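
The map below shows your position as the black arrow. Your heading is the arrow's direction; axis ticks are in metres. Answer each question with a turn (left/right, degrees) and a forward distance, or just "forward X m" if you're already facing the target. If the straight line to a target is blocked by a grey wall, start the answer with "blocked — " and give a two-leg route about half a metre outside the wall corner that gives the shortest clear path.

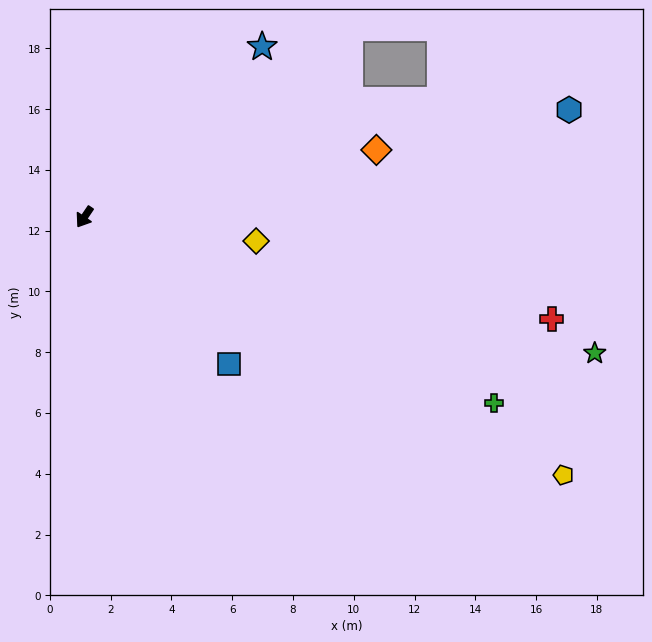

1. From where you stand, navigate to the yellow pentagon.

turn left 96°, forward 17.9 m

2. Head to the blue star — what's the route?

turn left 168°, forward 8.1 m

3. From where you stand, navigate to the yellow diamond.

turn left 116°, forward 5.7 m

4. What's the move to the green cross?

turn left 100°, forward 14.8 m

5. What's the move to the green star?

turn left 109°, forward 17.4 m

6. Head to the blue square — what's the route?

turn left 78°, forward 6.8 m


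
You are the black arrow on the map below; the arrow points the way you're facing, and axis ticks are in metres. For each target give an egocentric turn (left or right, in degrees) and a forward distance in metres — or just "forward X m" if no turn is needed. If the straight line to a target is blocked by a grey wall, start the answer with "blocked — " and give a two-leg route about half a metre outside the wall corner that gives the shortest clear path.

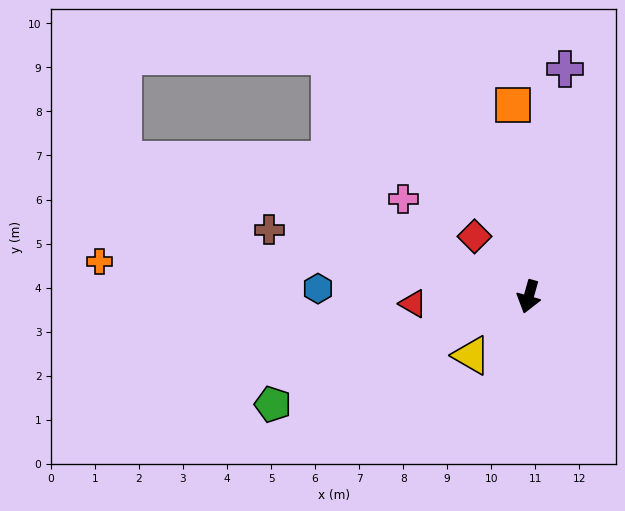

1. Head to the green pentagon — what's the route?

turn right 51°, forward 6.3 m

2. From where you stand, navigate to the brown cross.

turn right 89°, forward 6.1 m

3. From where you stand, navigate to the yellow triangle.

turn right 29°, forward 1.9 m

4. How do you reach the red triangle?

turn right 71°, forward 2.6 m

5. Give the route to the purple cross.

turn right 173°, forward 5.2 m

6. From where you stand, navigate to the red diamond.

turn right 122°, forward 1.8 m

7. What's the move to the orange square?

turn right 159°, forward 4.4 m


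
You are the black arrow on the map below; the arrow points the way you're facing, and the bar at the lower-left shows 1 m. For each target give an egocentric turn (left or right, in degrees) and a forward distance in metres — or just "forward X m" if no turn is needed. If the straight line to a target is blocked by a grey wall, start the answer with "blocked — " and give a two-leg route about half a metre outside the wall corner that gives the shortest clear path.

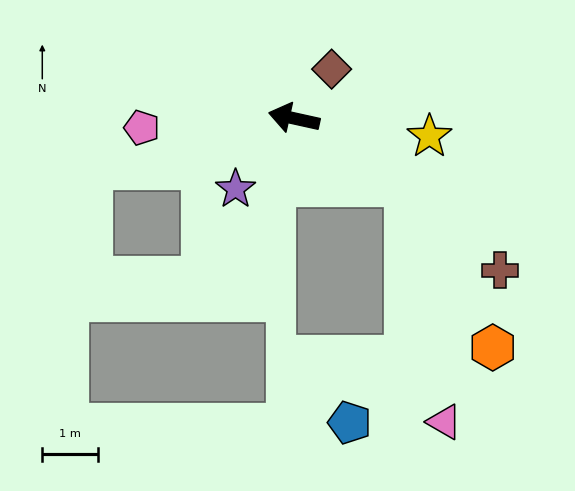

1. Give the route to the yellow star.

turn right 175°, forward 2.5 m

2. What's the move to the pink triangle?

blocked — turn left 163°, forward 2.4 m, then turn right 52°, forward 4.4 m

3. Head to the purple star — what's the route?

turn left 63°, forward 1.7 m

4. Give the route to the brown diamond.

turn right 115°, forward 1.1 m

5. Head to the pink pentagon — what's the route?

turn left 16°, forward 2.8 m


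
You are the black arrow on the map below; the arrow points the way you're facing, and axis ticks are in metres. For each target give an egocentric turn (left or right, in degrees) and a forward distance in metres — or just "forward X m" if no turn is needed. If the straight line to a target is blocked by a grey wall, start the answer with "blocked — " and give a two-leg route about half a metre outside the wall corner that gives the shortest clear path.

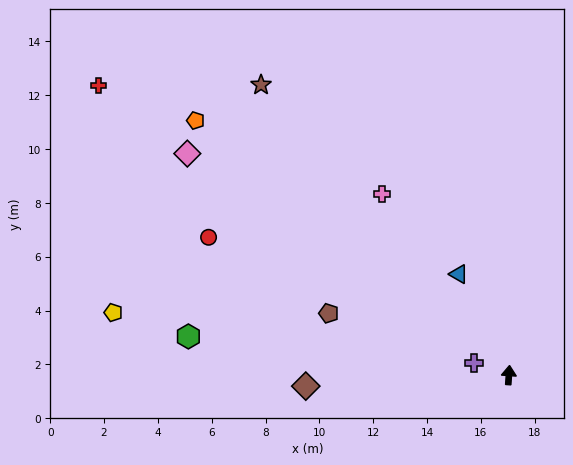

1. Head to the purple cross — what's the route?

turn left 75°, forward 1.4 m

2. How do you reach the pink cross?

turn left 39°, forward 8.2 m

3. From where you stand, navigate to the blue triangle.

turn left 30°, forward 4.2 m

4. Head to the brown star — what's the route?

turn left 44°, forward 14.2 m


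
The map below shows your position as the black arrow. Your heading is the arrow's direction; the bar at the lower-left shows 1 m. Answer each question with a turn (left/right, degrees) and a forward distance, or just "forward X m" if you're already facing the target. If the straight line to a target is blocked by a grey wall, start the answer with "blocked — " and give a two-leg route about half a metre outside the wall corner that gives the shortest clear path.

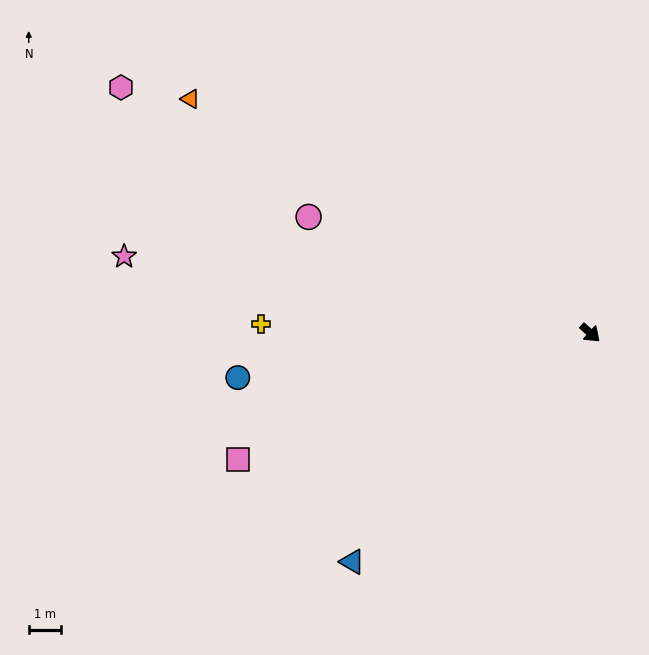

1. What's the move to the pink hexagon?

turn right 166°, forward 16.3 m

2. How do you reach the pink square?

turn right 118°, forward 11.5 m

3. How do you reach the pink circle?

turn right 160°, forward 9.4 m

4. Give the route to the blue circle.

turn right 131°, forward 10.9 m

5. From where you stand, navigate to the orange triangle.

turn right 168°, forward 14.3 m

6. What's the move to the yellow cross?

turn right 139°, forward 10.1 m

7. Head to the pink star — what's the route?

turn right 147°, forward 14.5 m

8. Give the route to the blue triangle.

turn right 94°, forward 10.2 m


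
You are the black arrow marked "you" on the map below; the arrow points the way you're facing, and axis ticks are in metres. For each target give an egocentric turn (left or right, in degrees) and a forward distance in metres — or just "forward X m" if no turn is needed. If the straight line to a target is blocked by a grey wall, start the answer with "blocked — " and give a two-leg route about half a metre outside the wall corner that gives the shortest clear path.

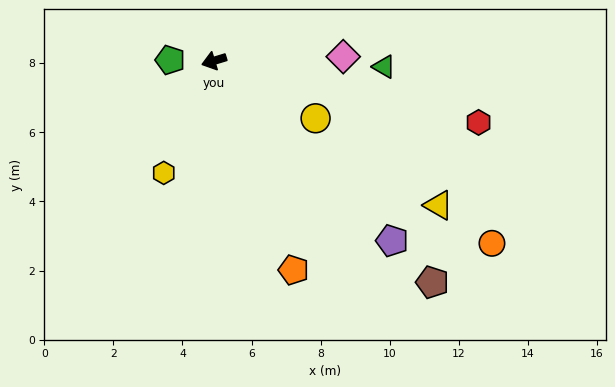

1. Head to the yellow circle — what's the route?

turn left 134°, forward 3.4 m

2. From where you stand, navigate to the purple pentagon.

turn left 118°, forward 7.3 m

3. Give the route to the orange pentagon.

turn left 94°, forward 6.5 m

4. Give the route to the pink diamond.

turn left 165°, forward 3.7 m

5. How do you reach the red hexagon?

turn left 150°, forward 7.9 m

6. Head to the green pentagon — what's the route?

turn right 18°, forward 1.3 m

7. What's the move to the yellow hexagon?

turn left 49°, forward 3.6 m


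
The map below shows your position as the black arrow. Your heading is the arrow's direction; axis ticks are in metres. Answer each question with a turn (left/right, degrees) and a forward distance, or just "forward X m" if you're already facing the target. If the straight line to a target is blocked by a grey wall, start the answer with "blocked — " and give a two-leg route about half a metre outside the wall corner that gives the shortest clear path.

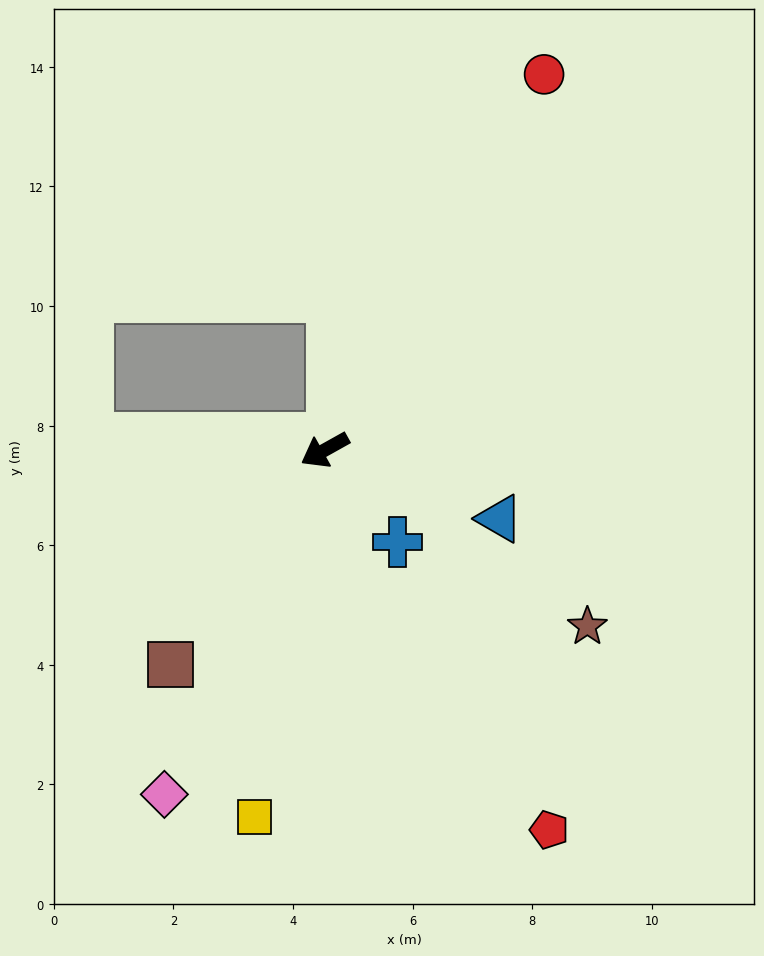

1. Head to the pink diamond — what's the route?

turn left 36°, forward 6.4 m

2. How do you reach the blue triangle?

turn left 129°, forward 3.1 m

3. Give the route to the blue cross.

turn left 99°, forward 2.0 m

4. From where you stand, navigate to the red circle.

turn right 149°, forward 7.3 m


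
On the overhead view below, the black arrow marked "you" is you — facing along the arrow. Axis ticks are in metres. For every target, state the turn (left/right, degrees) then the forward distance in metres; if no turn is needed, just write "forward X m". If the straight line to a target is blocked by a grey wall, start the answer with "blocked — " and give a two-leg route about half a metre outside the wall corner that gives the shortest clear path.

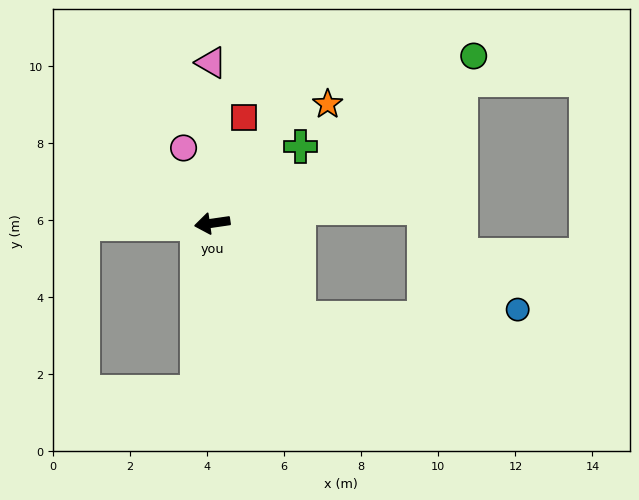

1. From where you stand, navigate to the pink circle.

turn right 77°, forward 2.1 m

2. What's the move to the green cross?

turn right 147°, forward 3.0 m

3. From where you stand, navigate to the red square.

turn right 115°, forward 2.9 m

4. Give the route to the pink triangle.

turn right 98°, forward 4.2 m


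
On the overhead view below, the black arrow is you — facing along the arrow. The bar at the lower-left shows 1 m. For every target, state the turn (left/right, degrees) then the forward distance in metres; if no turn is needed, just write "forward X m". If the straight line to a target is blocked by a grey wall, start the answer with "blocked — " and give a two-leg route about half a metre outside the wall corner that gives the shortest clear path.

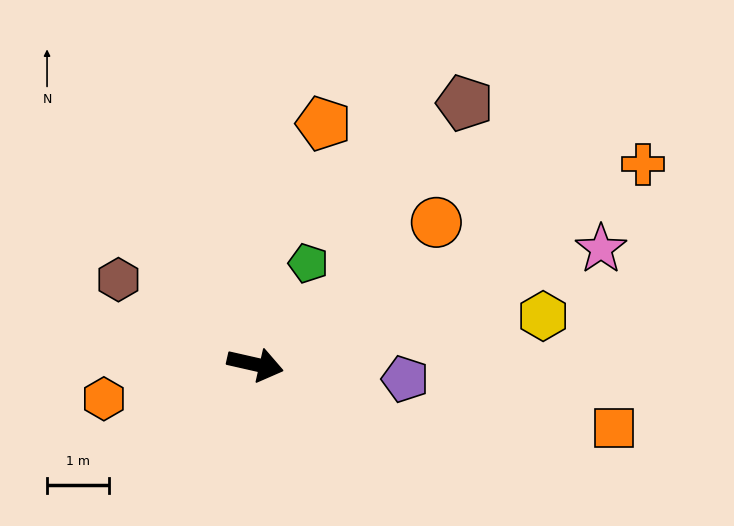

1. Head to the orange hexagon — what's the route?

turn right 154°, forward 2.5 m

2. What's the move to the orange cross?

turn left 40°, forward 7.1 m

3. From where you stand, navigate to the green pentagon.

turn left 75°, forward 1.8 m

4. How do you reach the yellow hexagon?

turn left 22°, forward 4.7 m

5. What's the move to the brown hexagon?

turn left 161°, forward 2.6 m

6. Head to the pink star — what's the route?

turn left 31°, forward 5.9 m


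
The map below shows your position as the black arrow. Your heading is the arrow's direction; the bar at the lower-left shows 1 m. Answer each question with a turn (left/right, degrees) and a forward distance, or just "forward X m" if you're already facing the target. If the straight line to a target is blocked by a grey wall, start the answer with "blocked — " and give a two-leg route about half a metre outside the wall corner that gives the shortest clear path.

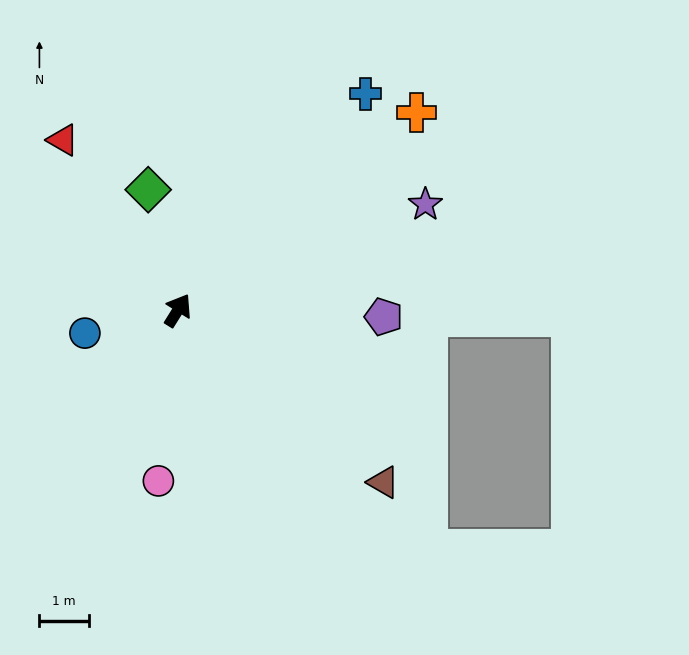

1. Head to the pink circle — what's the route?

turn right 155°, forward 3.5 m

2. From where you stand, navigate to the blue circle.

turn left 136°, forward 1.9 m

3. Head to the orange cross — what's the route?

turn right 18°, forward 6.3 m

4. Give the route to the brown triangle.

turn right 98°, forward 5.4 m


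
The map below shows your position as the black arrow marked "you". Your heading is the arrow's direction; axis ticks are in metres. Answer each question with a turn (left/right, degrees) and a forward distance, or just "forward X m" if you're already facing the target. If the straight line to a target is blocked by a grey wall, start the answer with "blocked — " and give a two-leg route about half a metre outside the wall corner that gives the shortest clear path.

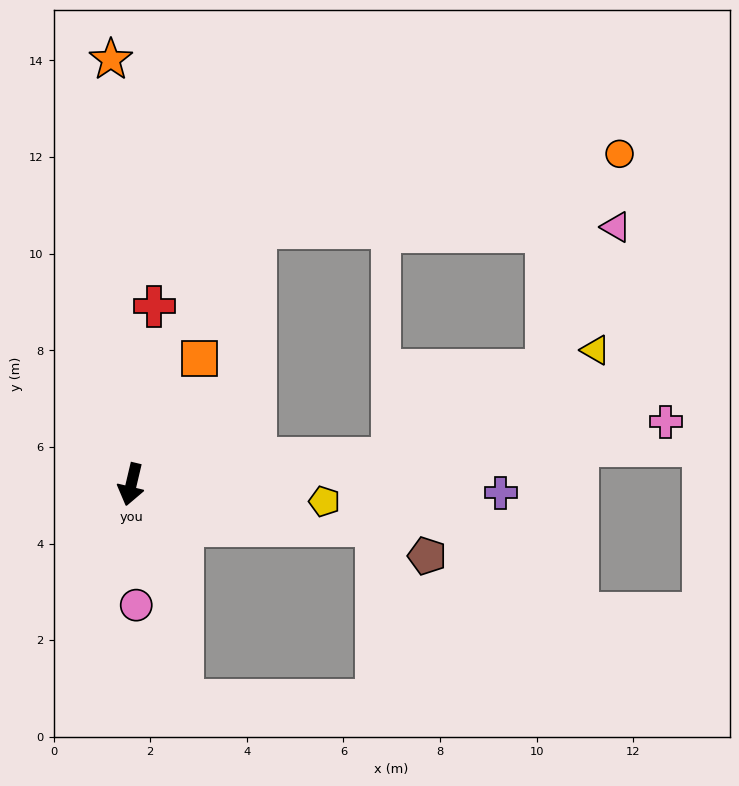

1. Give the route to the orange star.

turn right 164°, forward 8.8 m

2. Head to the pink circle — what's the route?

turn left 16°, forward 2.5 m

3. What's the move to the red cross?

turn right 174°, forward 3.7 m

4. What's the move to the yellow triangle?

blocked — turn left 109°, forward 5.4 m, then turn left 22°, forward 4.8 m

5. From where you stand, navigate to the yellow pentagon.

turn left 98°, forward 4.0 m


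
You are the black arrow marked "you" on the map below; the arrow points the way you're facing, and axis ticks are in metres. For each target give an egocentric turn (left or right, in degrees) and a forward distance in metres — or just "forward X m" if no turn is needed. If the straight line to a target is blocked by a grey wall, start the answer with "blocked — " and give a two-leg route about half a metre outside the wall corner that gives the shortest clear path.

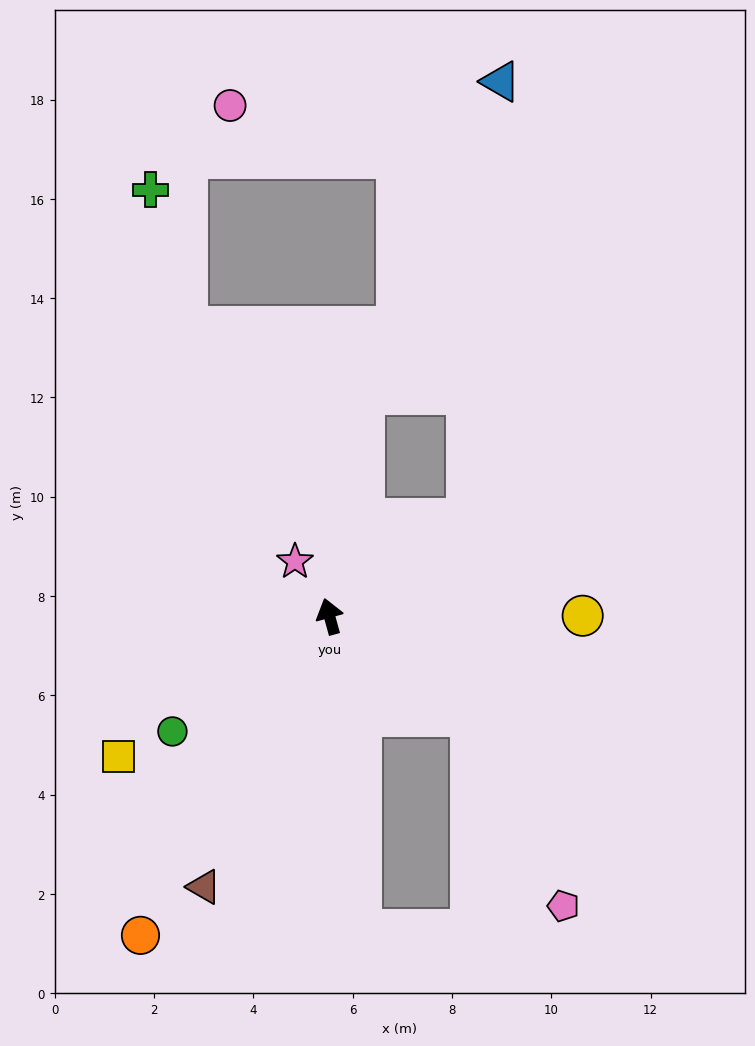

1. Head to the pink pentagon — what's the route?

blocked — turn right 140°, forward 3.5 m, then turn right 30°, forward 4.2 m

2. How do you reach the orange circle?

turn left 134°, forward 7.5 m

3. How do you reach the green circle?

turn left 111°, forward 3.9 m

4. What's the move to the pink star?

turn left 17°, forward 1.3 m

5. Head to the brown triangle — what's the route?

turn left 140°, forward 6.0 m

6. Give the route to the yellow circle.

turn right 105°, forward 5.1 m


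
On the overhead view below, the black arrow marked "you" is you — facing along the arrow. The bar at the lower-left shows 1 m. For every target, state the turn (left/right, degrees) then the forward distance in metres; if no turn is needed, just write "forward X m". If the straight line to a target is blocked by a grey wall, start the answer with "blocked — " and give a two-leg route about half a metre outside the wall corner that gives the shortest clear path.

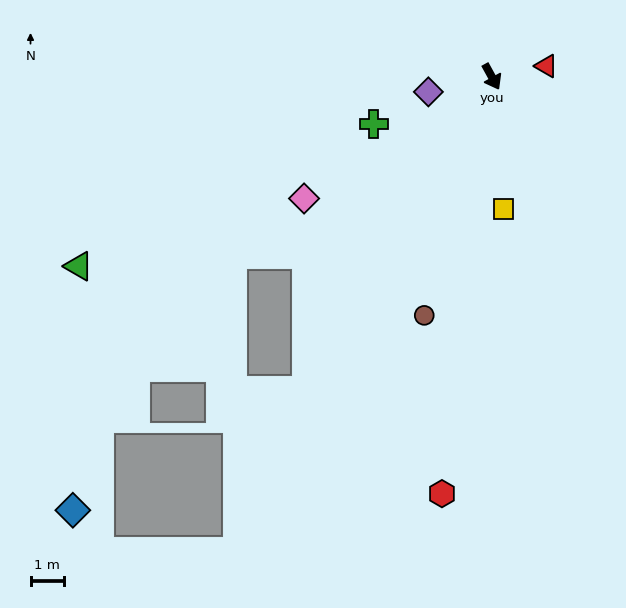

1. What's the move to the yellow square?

turn right 24°, forward 4.0 m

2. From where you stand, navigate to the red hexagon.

turn right 36°, forward 12.7 m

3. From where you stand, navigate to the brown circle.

turn right 45°, forward 7.5 m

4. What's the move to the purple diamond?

turn right 105°, forward 2.0 m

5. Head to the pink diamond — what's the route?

turn right 86°, forward 6.8 m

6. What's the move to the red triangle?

turn left 72°, forward 1.7 m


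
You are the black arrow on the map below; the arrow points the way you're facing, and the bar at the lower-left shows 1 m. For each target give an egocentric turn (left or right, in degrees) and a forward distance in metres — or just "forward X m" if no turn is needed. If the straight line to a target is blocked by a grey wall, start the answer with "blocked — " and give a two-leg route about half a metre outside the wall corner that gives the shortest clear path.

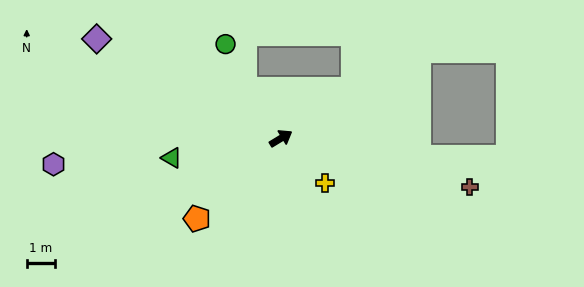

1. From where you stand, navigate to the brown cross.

turn right 46°, forward 6.8 m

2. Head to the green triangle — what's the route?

turn left 159°, forward 3.9 m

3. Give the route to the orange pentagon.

turn right 168°, forward 4.1 m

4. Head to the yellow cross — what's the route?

turn right 77°, forward 2.2 m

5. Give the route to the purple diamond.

turn left 120°, forward 7.3 m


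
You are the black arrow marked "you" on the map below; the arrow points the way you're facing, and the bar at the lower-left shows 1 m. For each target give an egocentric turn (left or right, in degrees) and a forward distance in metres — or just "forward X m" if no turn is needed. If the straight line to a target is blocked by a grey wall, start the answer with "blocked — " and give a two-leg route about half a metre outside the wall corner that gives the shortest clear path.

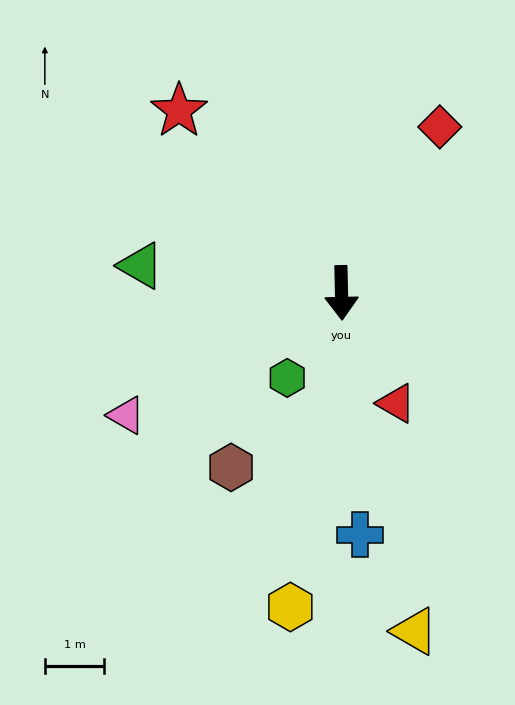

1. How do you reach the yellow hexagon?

turn right 11°, forward 5.3 m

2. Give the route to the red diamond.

turn left 148°, forward 3.2 m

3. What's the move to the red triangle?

turn left 25°, forward 2.1 m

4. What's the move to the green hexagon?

turn right 34°, forward 1.7 m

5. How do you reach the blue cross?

turn left 3°, forward 4.1 m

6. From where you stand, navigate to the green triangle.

turn right 99°, forward 3.4 m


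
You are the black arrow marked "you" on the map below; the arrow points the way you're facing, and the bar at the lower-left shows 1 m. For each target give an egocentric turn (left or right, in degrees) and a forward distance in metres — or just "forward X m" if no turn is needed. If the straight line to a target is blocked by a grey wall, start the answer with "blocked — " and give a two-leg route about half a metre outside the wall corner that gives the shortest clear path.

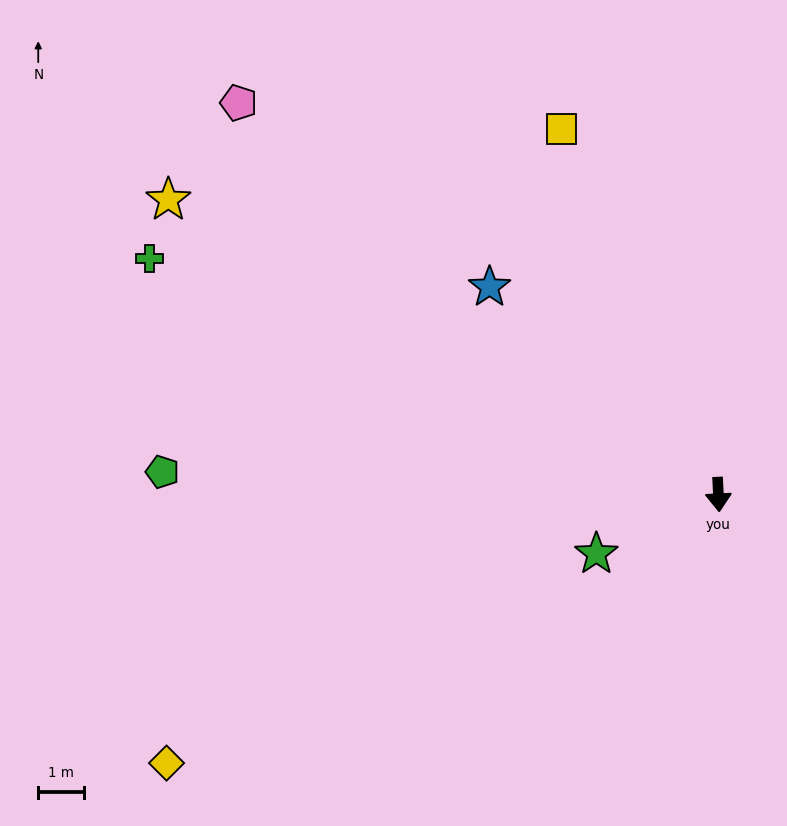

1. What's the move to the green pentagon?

turn right 95°, forward 12.2 m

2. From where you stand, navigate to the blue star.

turn right 135°, forward 6.8 m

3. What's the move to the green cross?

turn right 115°, forward 13.5 m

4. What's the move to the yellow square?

turn right 160°, forward 8.7 m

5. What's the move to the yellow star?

turn right 121°, forward 13.7 m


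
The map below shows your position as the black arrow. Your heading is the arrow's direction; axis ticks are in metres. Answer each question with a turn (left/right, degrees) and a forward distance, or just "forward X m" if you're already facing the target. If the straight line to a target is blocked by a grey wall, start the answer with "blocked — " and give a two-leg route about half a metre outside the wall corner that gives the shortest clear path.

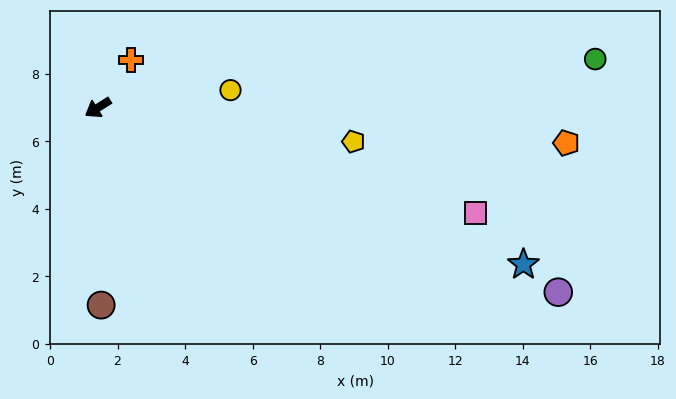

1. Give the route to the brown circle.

turn left 59°, forward 5.8 m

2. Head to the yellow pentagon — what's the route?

turn left 140°, forward 7.6 m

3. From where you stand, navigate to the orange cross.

turn right 157°, forward 1.7 m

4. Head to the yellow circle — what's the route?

turn left 155°, forward 4.0 m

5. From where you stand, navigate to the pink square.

turn left 132°, forward 11.6 m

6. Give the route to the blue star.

turn left 128°, forward 13.4 m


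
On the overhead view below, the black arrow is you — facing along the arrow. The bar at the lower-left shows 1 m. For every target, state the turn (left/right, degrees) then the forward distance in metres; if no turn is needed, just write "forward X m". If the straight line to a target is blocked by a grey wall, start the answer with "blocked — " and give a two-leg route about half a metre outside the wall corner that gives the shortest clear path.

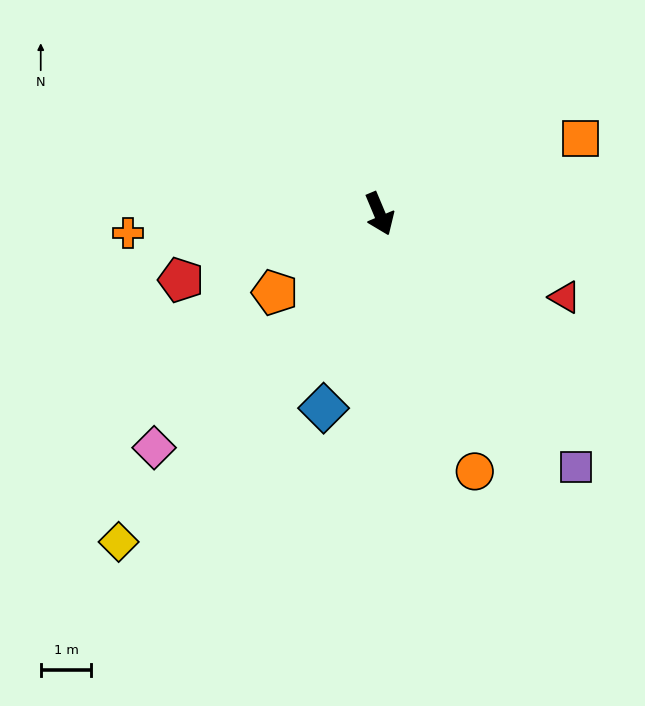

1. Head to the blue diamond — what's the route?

turn right 39°, forward 4.0 m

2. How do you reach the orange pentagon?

turn right 76°, forward 2.6 m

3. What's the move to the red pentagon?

turn right 94°, forward 4.1 m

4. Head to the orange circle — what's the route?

turn right 3°, forward 5.4 m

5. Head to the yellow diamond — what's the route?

turn right 61°, forward 8.3 m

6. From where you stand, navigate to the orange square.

turn left 88°, forward 4.2 m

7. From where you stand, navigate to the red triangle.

turn left 43°, forward 4.0 m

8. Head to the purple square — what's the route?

turn left 15°, forward 6.3 m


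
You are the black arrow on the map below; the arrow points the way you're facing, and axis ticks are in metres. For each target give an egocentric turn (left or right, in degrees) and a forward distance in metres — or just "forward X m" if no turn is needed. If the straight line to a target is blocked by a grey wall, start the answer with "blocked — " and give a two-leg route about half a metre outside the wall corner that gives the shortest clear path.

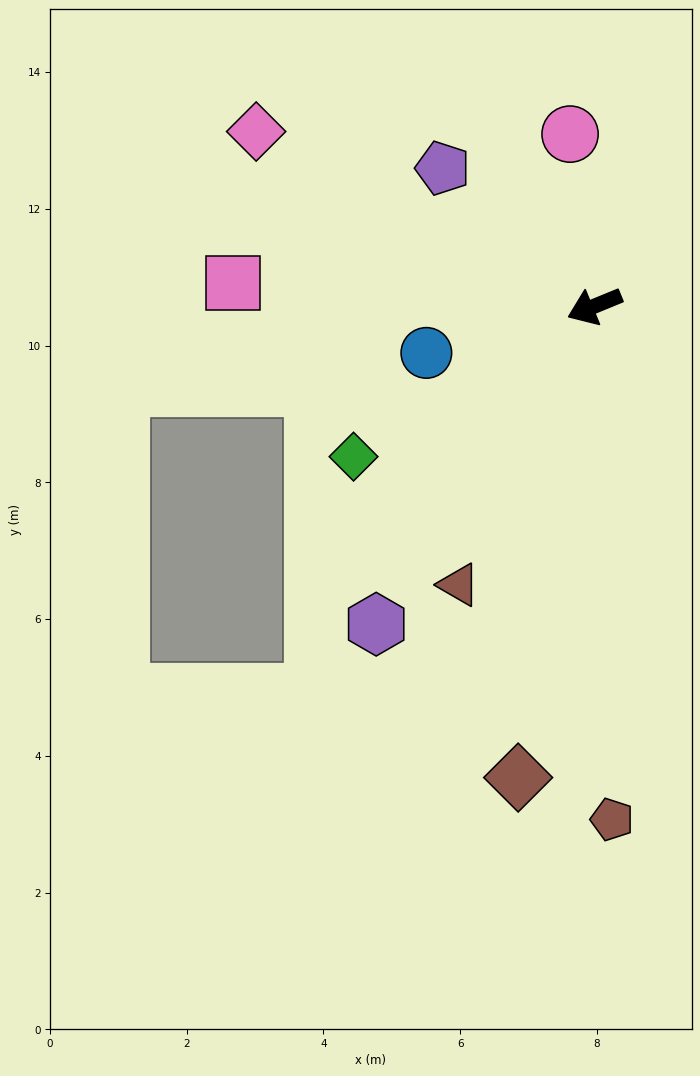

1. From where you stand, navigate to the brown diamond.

turn left 58°, forward 7.0 m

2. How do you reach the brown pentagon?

turn left 70°, forward 7.5 m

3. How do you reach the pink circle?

turn right 104°, forward 2.5 m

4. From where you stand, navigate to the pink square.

turn right 26°, forward 5.3 m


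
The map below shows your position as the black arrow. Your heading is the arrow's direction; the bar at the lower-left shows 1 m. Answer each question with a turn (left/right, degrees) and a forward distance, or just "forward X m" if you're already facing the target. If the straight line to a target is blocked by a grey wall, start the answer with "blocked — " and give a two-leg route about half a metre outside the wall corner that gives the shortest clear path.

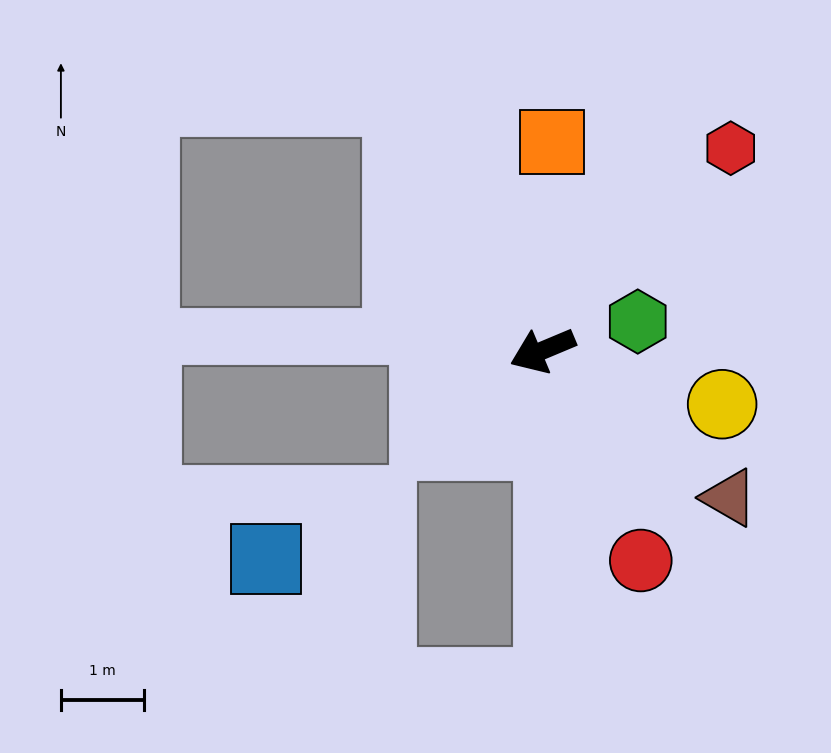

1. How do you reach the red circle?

turn left 92°, forward 2.8 m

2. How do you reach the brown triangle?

turn left 119°, forward 2.9 m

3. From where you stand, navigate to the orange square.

turn right 115°, forward 2.5 m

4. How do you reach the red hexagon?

turn right 156°, forward 3.3 m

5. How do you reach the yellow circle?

turn left 141°, forward 2.3 m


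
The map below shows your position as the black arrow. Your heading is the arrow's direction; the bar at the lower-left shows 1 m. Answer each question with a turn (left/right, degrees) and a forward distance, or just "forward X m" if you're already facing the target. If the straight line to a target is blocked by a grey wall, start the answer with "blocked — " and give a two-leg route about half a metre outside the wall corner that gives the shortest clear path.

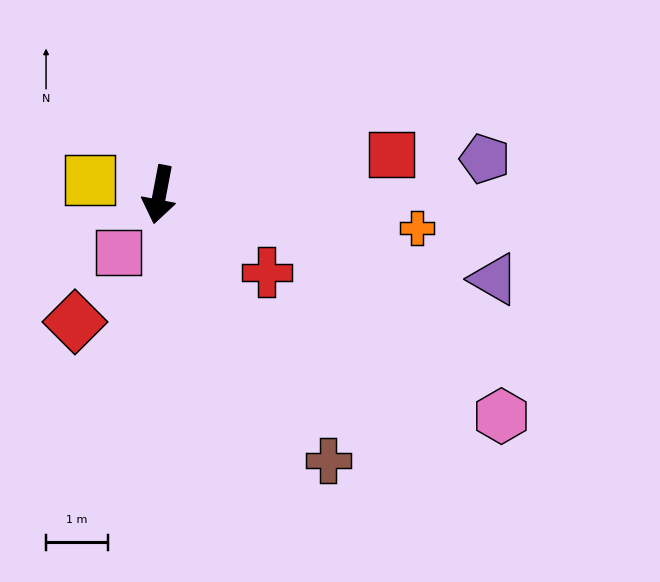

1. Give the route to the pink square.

turn right 25°, forward 1.2 m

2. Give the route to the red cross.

turn left 65°, forward 2.1 m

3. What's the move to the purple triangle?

turn left 87°, forward 5.6 m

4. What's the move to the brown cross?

turn left 43°, forward 5.1 m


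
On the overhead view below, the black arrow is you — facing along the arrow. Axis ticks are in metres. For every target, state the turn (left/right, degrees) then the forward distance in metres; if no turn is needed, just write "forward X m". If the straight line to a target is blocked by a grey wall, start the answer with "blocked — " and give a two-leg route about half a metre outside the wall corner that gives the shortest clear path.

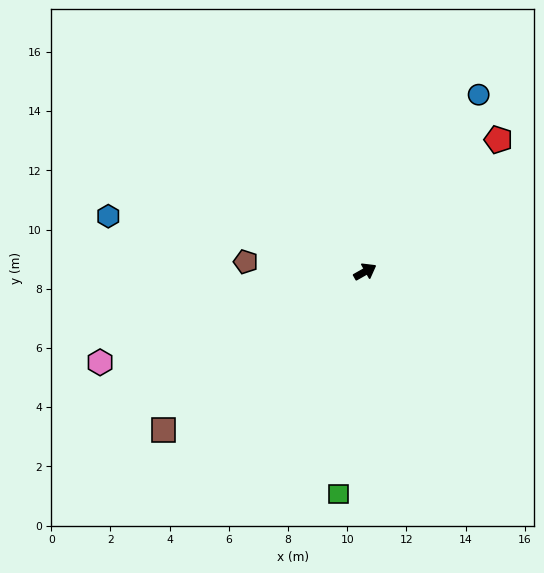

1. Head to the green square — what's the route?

turn right 126°, forward 7.6 m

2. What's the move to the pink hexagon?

turn left 169°, forward 9.5 m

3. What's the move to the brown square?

turn right 171°, forward 8.7 m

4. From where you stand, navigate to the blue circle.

turn left 28°, forward 7.1 m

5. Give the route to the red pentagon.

turn left 15°, forward 6.3 m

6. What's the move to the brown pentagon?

turn left 146°, forward 4.0 m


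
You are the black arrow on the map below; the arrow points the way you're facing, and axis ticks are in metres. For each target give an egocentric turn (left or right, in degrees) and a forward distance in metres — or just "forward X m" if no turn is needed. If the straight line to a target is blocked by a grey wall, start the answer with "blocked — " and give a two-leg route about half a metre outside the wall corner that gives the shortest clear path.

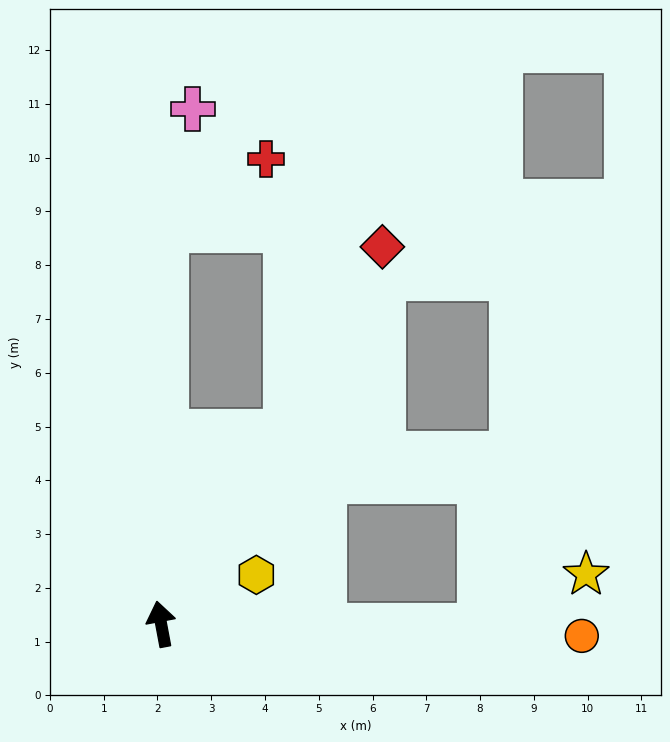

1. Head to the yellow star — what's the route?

blocked — turn right 101°, forward 5.9 m, then turn left 26°, forward 2.2 m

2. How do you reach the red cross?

blocked — turn right 11°, forward 7.3 m, then turn right 55°, forward 2.3 m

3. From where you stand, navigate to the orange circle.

turn right 102°, forward 7.8 m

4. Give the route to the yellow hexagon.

turn right 73°, forward 2.0 m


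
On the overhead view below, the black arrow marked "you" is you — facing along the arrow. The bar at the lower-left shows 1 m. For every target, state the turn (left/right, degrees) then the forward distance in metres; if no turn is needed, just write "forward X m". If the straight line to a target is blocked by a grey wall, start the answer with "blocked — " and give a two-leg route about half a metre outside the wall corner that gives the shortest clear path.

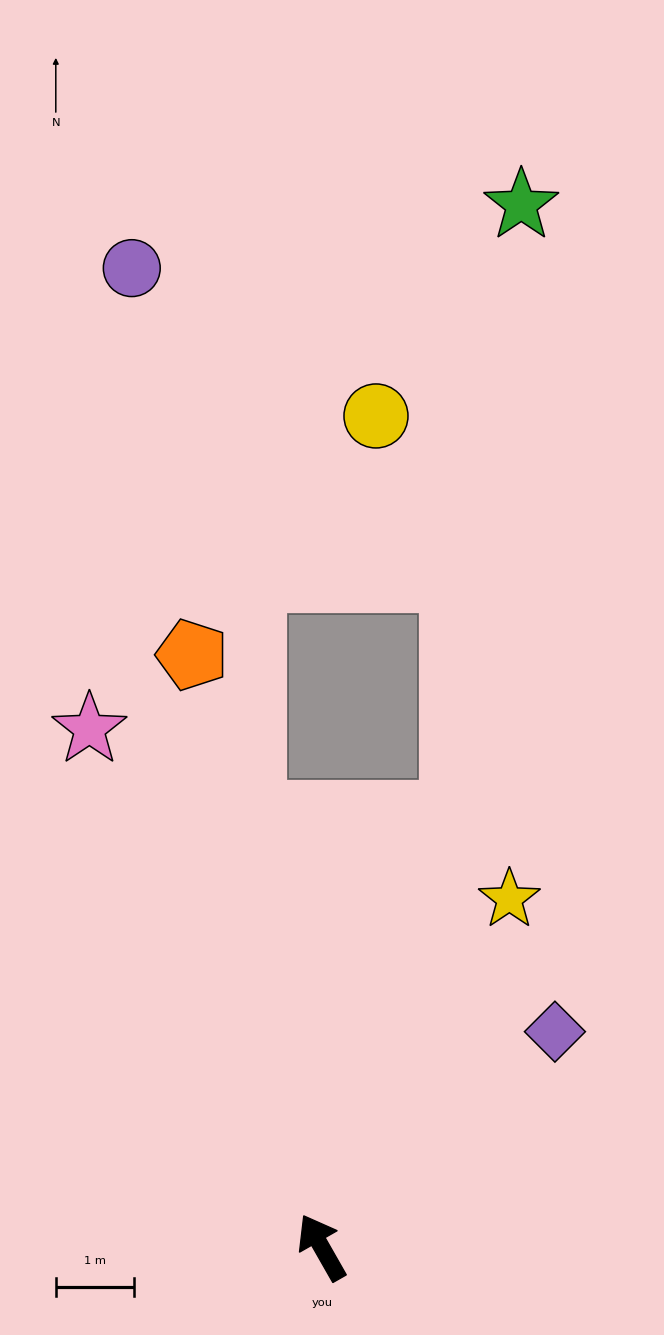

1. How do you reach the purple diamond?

turn right 77°, forward 4.1 m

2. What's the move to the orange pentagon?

turn right 17°, forward 7.8 m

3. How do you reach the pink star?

turn right 6°, forward 7.3 m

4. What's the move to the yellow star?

turn right 58°, forward 5.1 m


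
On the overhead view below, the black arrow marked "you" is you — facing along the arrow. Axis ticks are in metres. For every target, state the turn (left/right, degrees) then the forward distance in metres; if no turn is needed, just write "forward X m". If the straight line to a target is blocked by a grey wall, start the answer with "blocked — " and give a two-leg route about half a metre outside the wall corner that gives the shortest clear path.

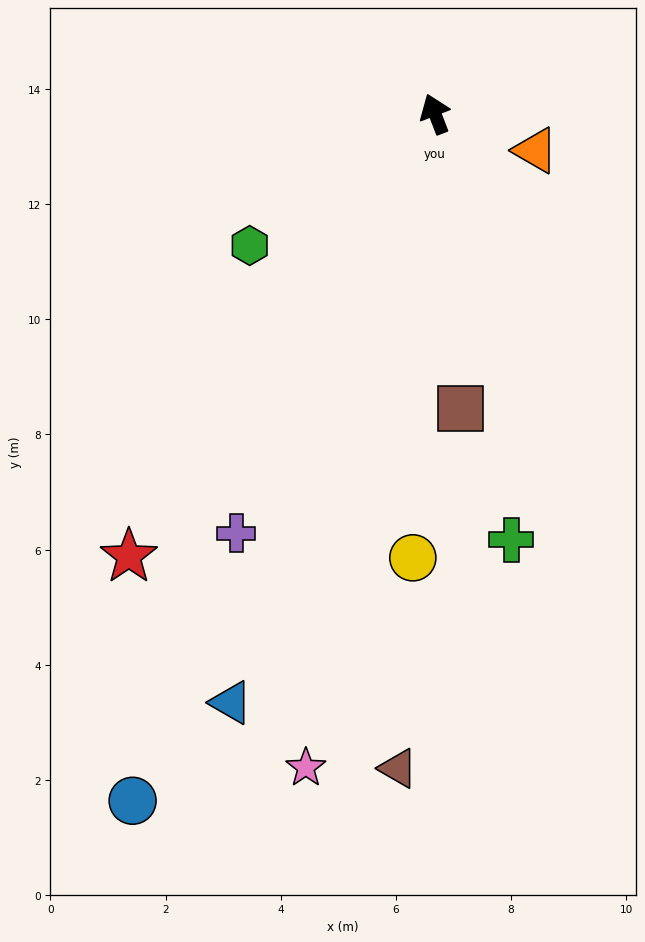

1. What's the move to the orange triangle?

turn right 131°, forward 1.9 m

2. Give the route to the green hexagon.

turn left 104°, forward 3.9 m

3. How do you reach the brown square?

turn left 164°, forward 5.1 m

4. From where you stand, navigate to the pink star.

turn left 148°, forward 11.6 m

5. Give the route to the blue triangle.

turn left 140°, forward 10.8 m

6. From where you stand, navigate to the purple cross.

turn left 134°, forward 8.1 m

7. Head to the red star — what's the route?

turn left 124°, forward 9.3 m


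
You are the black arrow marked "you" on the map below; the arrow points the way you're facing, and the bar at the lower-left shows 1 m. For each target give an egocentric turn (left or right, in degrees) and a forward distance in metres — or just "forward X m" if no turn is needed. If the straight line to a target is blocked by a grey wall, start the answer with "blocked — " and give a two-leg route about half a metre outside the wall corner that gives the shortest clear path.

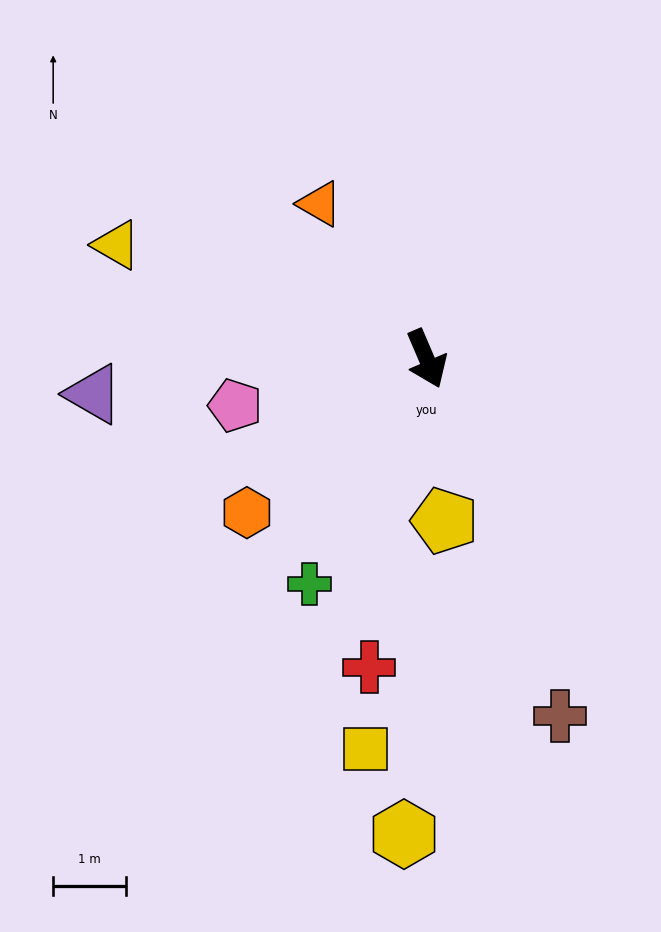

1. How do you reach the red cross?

turn right 34°, forward 4.3 m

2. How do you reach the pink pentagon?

turn right 99°, forward 2.7 m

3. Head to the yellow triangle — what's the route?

turn right 133°, forward 4.5 m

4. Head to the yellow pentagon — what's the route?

turn right 17°, forward 2.2 m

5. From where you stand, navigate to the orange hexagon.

turn right 73°, forward 3.2 m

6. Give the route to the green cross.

turn right 51°, forward 3.5 m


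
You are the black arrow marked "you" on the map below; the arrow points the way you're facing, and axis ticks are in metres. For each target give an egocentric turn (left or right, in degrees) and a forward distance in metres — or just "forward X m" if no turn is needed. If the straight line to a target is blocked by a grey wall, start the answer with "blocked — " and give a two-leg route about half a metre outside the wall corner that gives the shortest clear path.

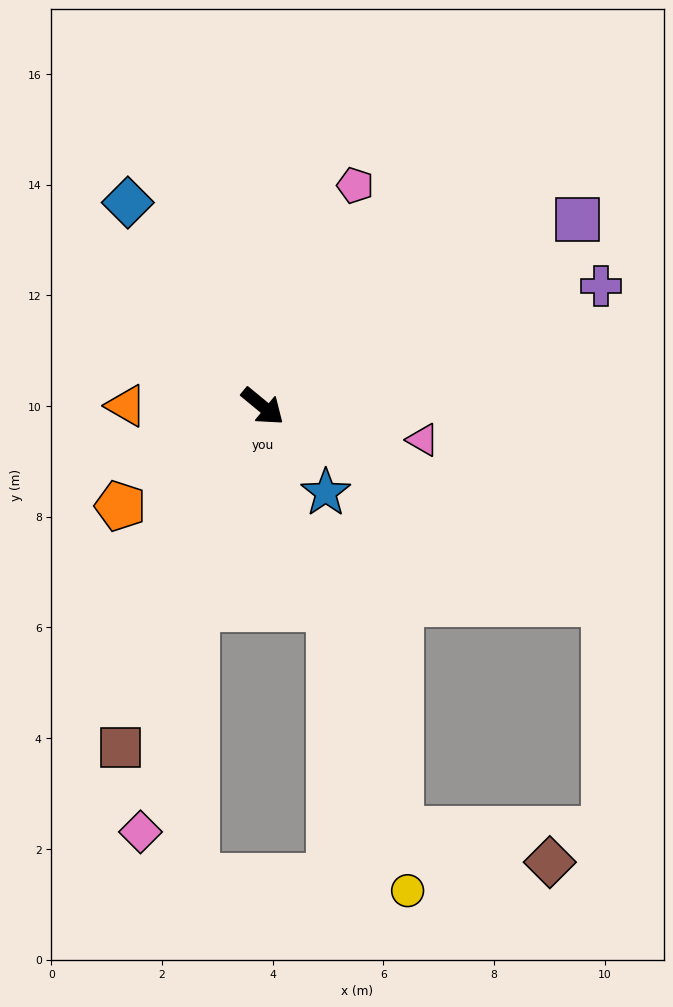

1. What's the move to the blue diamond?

turn left 163°, forward 4.4 m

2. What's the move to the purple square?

turn left 70°, forward 6.6 m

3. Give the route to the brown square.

turn right 73°, forward 6.7 m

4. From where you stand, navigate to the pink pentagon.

turn left 107°, forward 4.3 m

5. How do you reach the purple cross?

turn left 59°, forward 6.5 m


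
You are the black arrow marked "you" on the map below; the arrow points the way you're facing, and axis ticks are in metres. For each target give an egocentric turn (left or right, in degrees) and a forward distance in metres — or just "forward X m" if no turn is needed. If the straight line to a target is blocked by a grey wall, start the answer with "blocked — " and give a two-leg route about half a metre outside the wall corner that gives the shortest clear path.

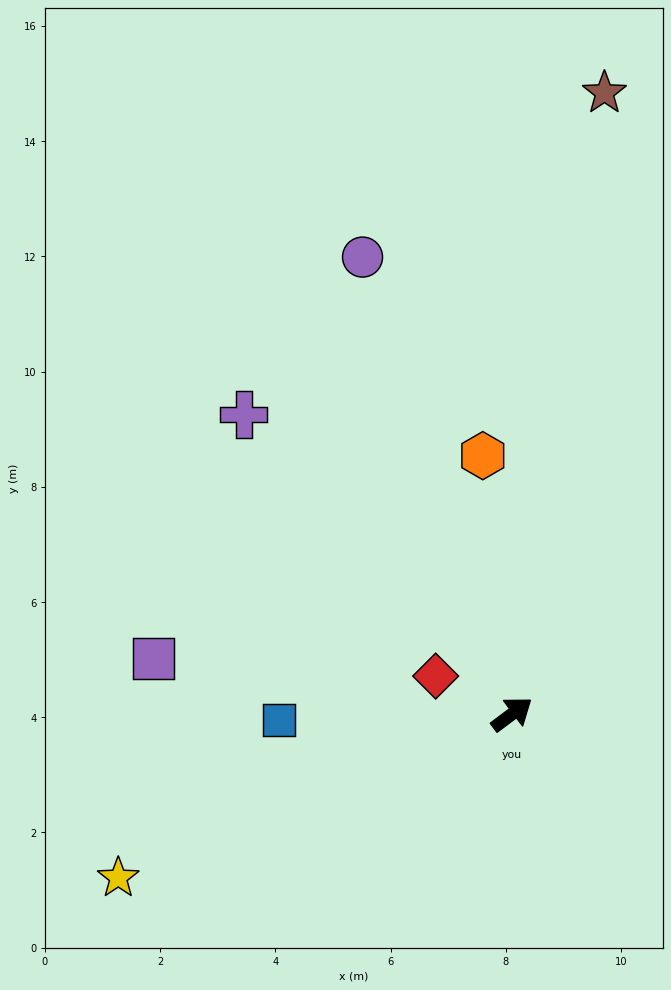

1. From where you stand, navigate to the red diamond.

turn left 117°, forward 1.5 m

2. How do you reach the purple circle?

turn left 71°, forward 8.3 m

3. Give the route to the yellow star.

turn left 166°, forward 7.4 m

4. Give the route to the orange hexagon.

turn left 60°, forward 4.5 m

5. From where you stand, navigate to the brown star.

turn left 45°, forward 10.9 m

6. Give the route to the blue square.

turn left 144°, forward 4.0 m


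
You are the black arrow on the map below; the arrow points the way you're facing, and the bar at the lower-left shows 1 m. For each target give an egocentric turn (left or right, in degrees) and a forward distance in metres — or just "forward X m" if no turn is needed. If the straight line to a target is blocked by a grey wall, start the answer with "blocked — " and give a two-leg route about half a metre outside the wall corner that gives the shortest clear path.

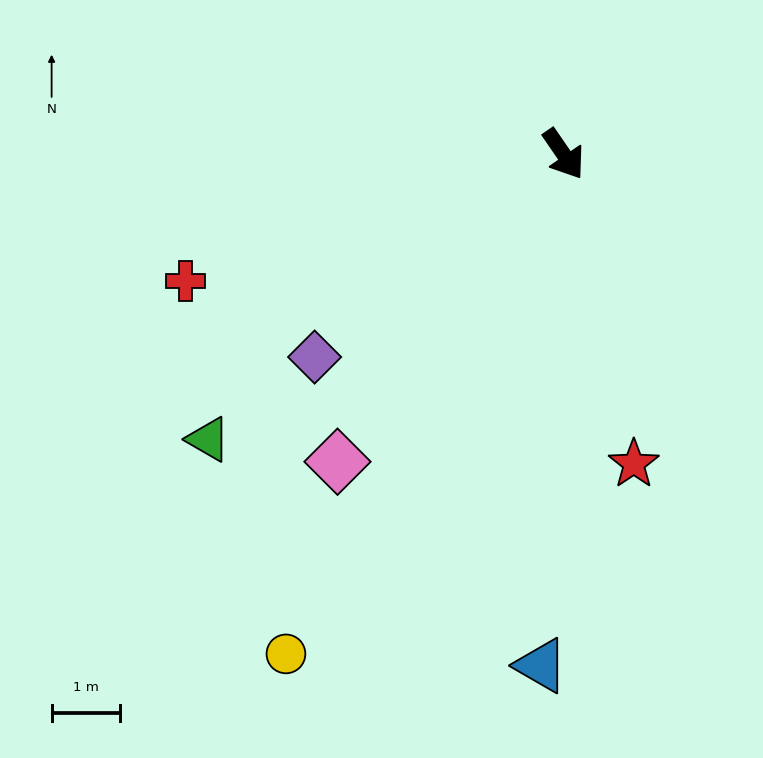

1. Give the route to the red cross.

turn right 106°, forward 5.9 m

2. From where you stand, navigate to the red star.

turn right 22°, forward 4.7 m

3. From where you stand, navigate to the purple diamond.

turn right 85°, forward 4.7 m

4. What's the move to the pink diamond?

turn right 71°, forward 5.6 m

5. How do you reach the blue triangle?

turn right 37°, forward 7.5 m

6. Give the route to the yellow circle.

turn right 64°, forward 8.4 m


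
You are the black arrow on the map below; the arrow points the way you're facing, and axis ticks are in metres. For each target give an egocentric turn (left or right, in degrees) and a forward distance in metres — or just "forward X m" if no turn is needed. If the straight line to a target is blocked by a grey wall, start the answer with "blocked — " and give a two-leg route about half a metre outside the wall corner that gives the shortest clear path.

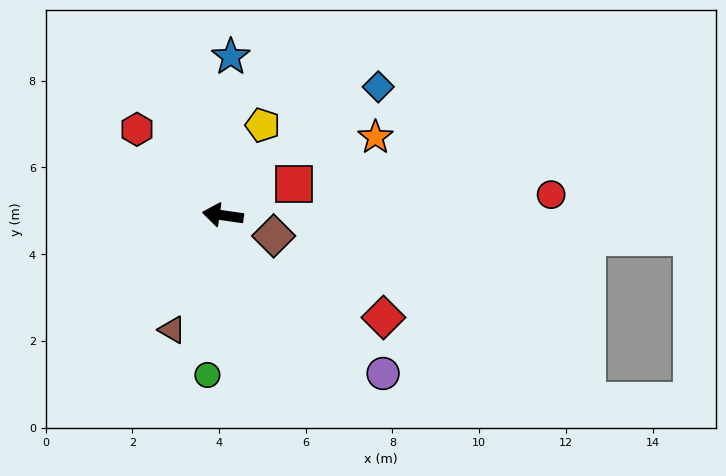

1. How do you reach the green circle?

turn left 93°, forward 3.7 m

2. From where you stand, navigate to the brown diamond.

turn left 166°, forward 1.3 m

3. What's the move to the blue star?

turn right 85°, forward 3.7 m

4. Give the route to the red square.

turn right 148°, forward 1.8 m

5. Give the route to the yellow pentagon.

turn right 106°, forward 2.3 m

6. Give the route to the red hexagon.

turn right 37°, forward 2.8 m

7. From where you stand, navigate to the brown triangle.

turn left 74°, forward 2.9 m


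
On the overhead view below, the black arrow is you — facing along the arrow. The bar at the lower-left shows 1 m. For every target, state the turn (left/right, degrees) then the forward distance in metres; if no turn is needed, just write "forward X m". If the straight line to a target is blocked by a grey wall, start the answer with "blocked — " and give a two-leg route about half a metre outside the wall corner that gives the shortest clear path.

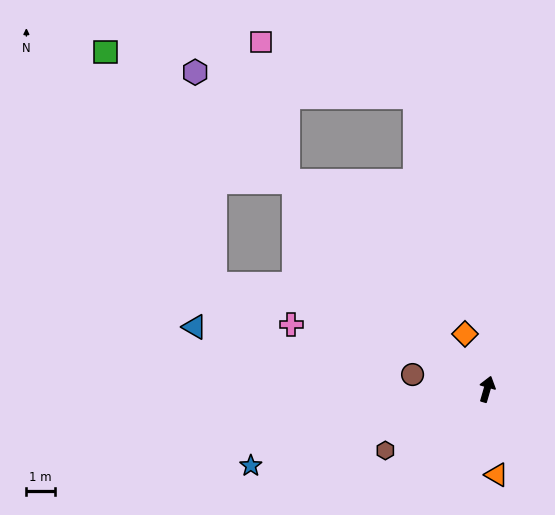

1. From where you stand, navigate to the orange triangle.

turn right 158°, forward 3.0 m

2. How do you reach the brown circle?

turn left 95°, forward 2.7 m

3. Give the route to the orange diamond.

turn left 38°, forward 2.1 m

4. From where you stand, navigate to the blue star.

turn left 124°, forward 8.7 m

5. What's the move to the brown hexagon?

turn left 137°, forward 4.2 m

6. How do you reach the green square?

blocked — turn left 59°, forward 10.0 m, then turn left 13°, forward 8.0 m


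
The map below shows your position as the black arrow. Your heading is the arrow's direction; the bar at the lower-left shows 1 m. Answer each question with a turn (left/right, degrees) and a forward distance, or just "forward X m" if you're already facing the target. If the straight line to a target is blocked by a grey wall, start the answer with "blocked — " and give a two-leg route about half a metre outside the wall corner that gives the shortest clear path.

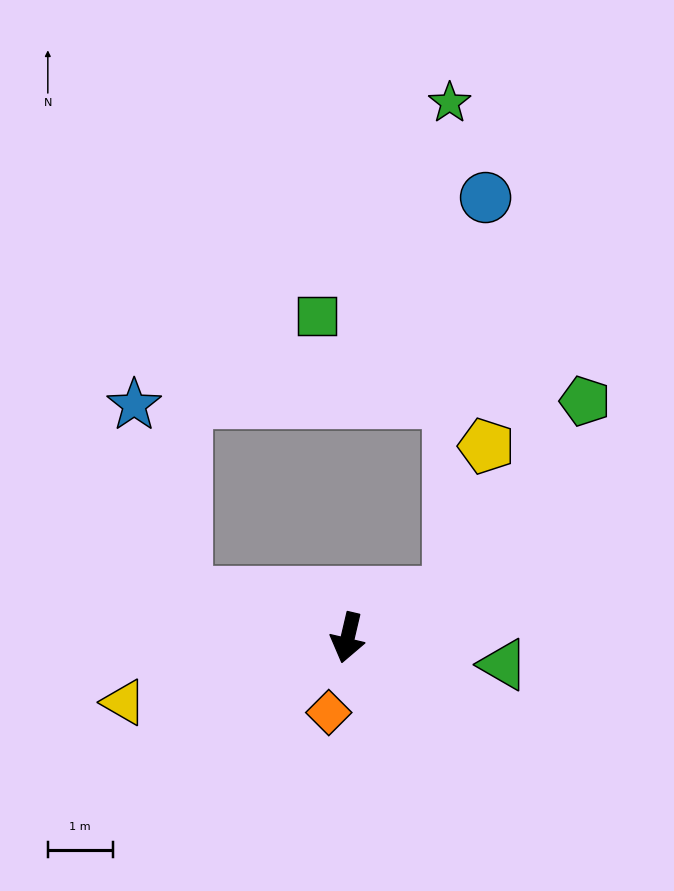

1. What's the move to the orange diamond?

forward 1.2 m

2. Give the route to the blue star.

blocked — turn right 92°, forward 2.6 m, then turn right 60°, forward 3.0 m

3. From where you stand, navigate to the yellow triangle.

turn right 61°, forward 3.6 m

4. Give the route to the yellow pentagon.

blocked — turn left 126°, forward 1.7 m, then turn left 53°, forward 2.4 m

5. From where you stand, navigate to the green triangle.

turn left 93°, forward 2.4 m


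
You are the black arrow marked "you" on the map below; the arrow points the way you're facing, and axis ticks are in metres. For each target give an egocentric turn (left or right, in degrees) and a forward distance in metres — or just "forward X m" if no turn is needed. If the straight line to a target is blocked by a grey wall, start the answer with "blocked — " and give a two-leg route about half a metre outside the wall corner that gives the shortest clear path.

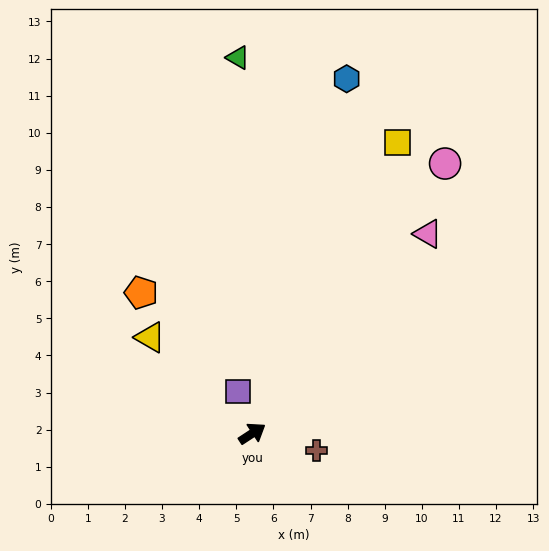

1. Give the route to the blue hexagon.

turn left 42°, forward 9.9 m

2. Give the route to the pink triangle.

turn left 15°, forward 7.2 m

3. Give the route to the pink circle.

turn left 21°, forward 8.9 m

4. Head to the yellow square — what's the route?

turn left 30°, forward 8.8 m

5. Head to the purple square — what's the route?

turn left 75°, forward 1.2 m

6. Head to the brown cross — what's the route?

turn right 48°, forward 1.8 m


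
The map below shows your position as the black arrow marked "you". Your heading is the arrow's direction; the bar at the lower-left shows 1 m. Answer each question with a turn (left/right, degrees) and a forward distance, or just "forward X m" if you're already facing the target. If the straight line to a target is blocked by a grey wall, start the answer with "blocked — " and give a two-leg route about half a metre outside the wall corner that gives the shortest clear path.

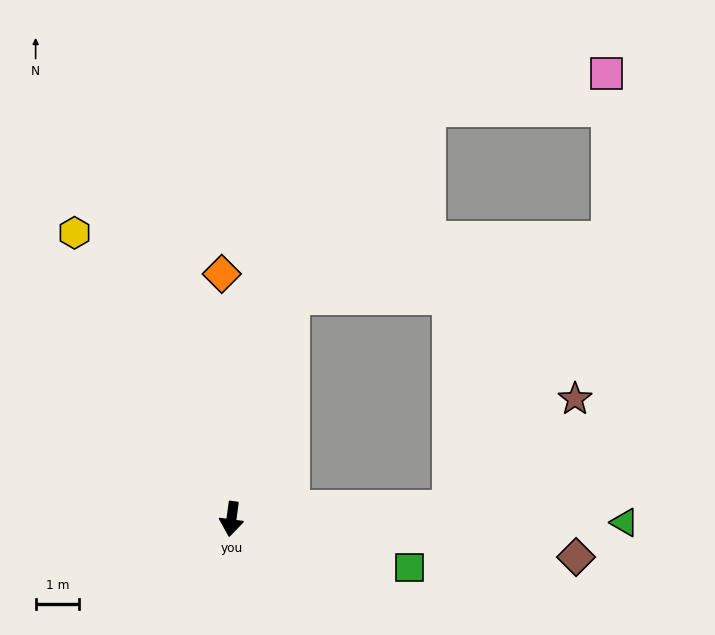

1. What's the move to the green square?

turn left 82°, forward 4.3 m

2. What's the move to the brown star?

blocked — turn left 100°, forward 5.1 m, then turn left 39°, forward 3.8 m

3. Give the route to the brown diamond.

turn left 91°, forward 8.0 m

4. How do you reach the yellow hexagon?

turn right 144°, forward 7.5 m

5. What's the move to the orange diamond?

turn right 170°, forward 5.7 m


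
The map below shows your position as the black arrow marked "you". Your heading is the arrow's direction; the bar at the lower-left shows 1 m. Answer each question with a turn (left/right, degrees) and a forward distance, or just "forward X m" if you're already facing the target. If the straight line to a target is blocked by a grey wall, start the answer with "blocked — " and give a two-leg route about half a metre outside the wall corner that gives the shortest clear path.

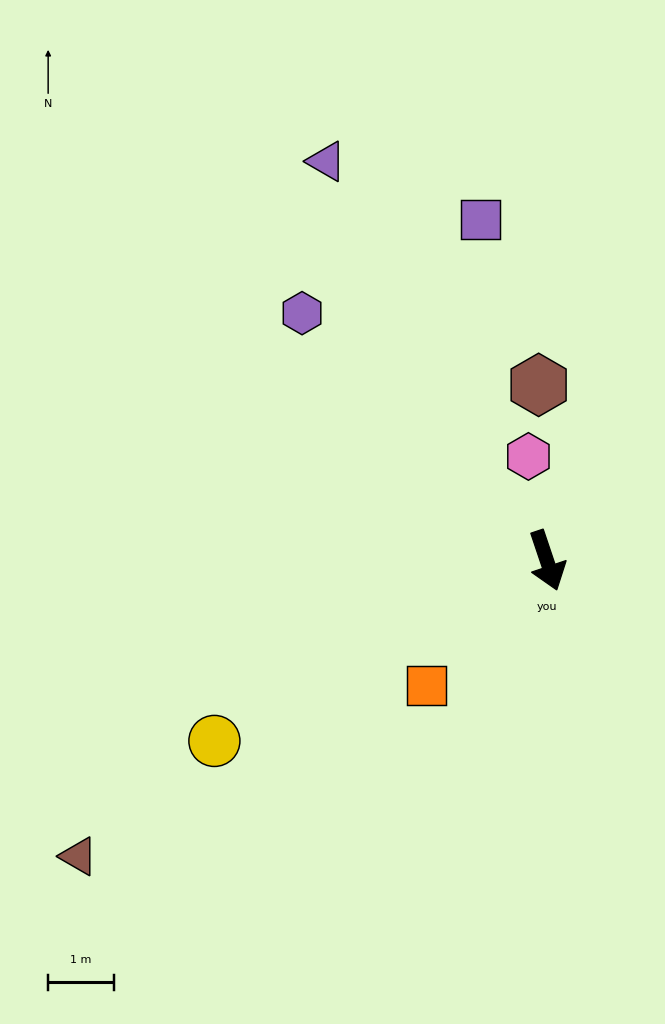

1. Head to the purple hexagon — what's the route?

turn right 154°, forward 5.3 m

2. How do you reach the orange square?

turn right 63°, forward 2.6 m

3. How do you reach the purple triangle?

turn right 170°, forward 7.0 m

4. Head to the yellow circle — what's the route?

turn right 80°, forward 5.8 m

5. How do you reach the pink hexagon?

turn left 171°, forward 1.6 m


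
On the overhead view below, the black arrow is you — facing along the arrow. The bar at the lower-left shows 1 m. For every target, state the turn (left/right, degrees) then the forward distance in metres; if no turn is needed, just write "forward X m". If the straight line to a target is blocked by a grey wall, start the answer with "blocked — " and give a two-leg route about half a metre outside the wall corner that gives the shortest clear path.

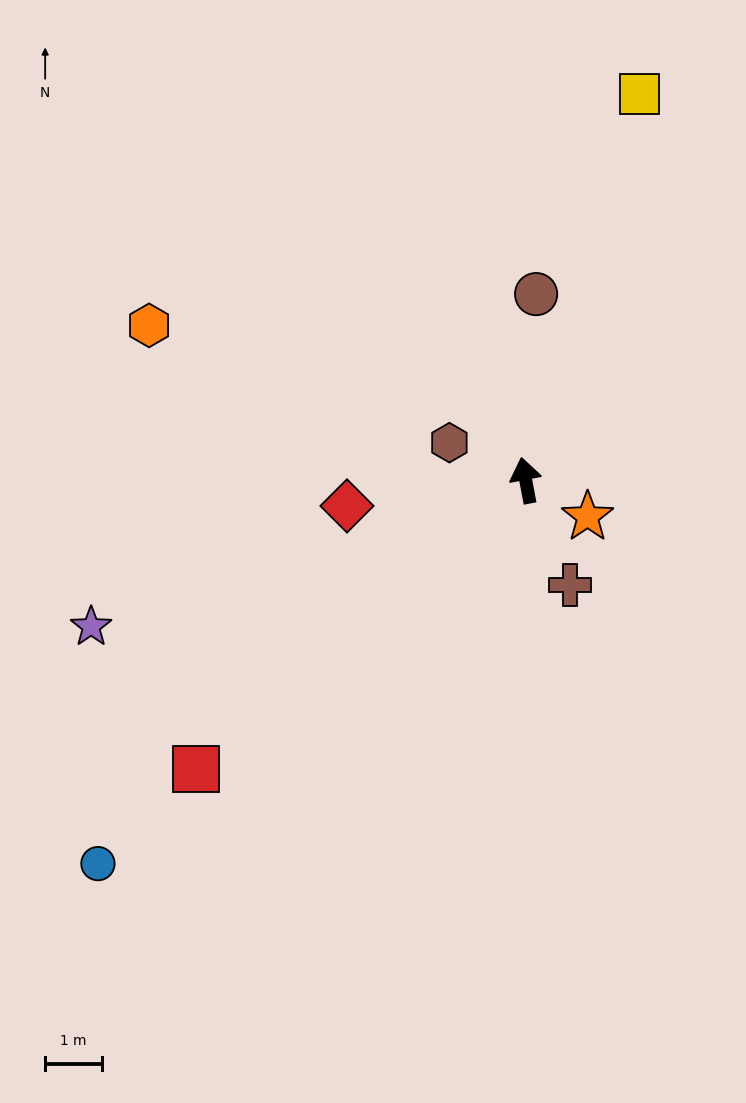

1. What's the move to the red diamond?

turn left 87°, forward 3.2 m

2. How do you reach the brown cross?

turn right 168°, forward 2.0 m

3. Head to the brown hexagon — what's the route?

turn left 53°, forward 1.5 m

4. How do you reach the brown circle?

turn right 14°, forward 3.3 m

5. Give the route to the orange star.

turn right 131°, forward 1.3 m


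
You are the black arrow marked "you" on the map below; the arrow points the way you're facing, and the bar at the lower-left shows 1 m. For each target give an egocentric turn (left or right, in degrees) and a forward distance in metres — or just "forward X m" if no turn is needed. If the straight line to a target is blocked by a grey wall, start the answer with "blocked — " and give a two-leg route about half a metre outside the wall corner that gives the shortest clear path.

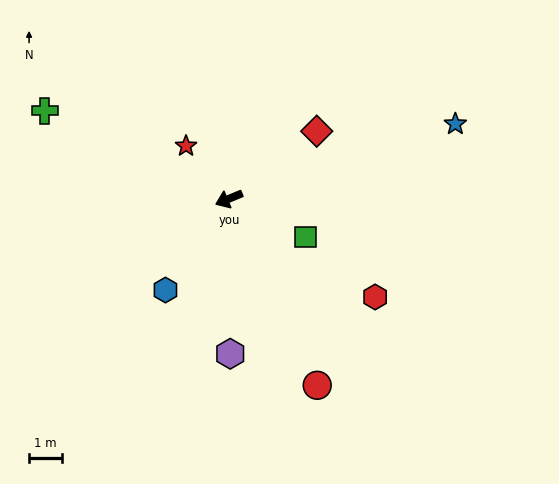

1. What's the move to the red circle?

turn left 93°, forward 6.3 m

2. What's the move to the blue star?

turn left 176°, forward 7.2 m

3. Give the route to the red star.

turn right 73°, forward 2.1 m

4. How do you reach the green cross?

turn right 48°, forward 6.2 m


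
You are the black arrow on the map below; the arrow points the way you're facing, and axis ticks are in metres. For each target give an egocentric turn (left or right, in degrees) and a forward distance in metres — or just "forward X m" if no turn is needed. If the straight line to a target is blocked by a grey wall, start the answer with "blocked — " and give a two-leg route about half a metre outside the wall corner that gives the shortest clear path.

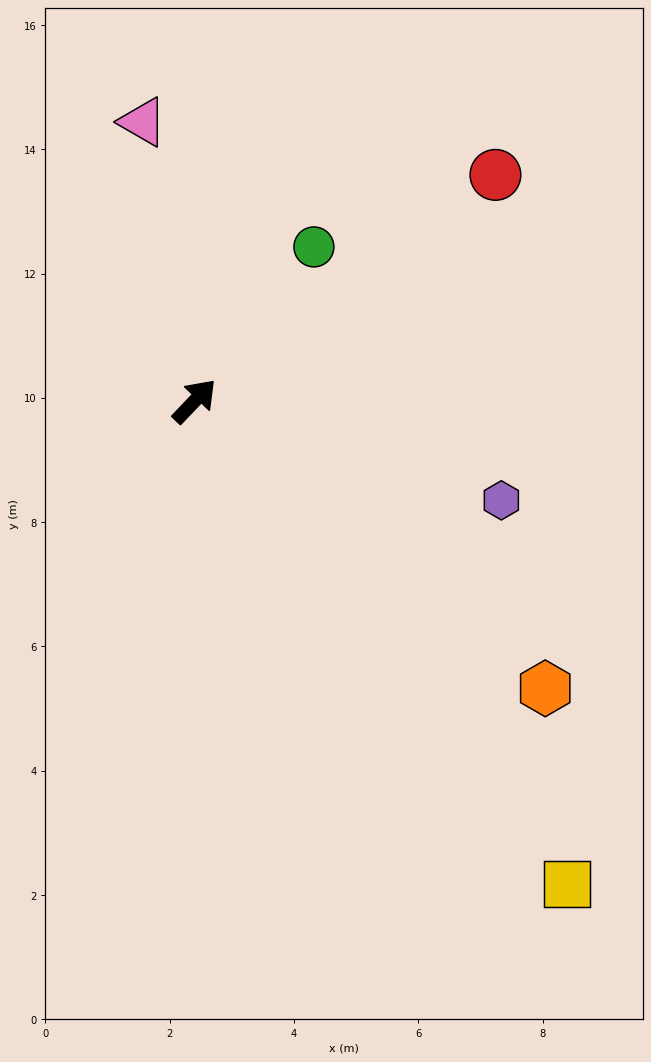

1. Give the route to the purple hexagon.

turn right 64°, forward 5.2 m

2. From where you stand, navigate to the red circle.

turn right 9°, forward 6.1 m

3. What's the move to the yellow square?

turn right 99°, forward 9.8 m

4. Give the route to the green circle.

turn left 6°, forward 3.1 m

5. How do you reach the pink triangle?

turn left 54°, forward 4.6 m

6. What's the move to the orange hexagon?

turn right 86°, forward 7.3 m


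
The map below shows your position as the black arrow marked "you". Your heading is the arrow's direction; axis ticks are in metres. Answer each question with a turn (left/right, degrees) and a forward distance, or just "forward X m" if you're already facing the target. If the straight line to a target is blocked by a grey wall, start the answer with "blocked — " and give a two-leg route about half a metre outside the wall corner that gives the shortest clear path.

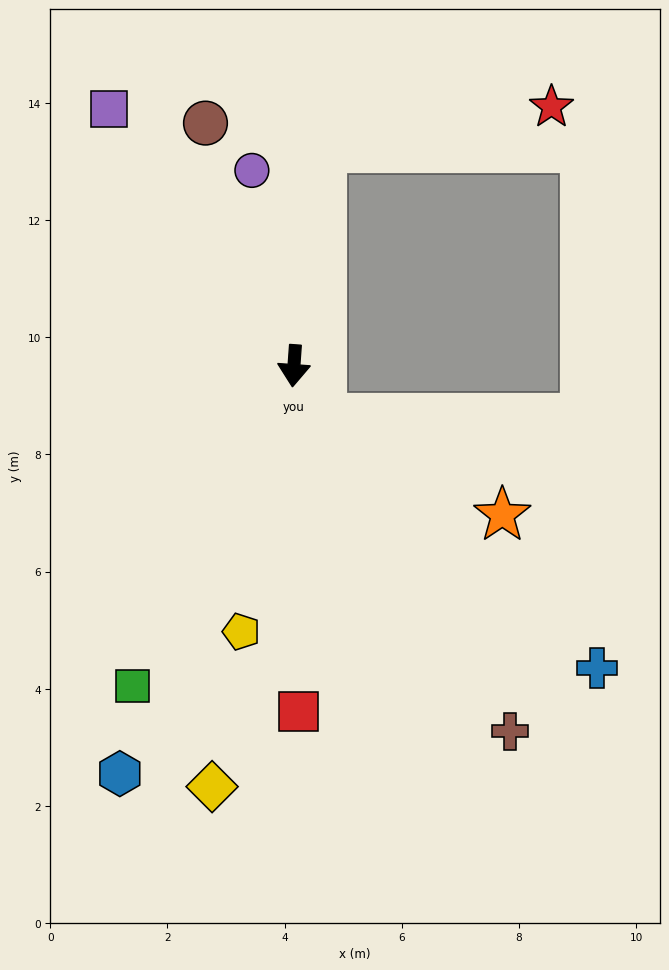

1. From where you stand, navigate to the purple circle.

turn right 164°, forward 3.4 m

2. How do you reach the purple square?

turn right 140°, forward 5.4 m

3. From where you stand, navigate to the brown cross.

turn left 35°, forward 7.2 m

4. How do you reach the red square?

turn left 5°, forward 5.9 m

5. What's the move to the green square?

turn right 23°, forward 6.1 m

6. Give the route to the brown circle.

turn right 156°, forward 4.4 m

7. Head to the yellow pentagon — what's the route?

turn right 7°, forward 4.6 m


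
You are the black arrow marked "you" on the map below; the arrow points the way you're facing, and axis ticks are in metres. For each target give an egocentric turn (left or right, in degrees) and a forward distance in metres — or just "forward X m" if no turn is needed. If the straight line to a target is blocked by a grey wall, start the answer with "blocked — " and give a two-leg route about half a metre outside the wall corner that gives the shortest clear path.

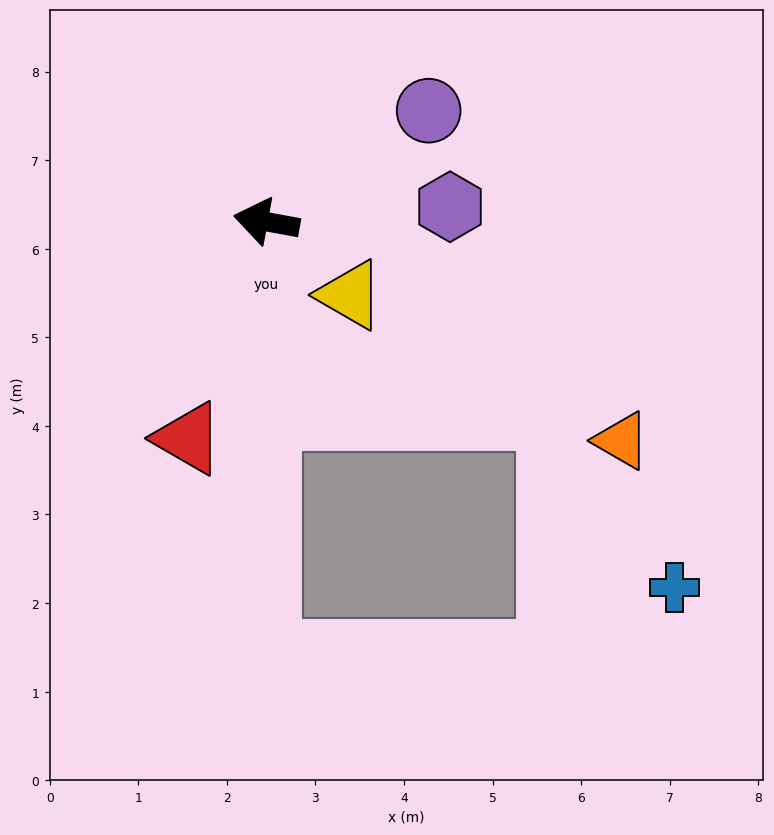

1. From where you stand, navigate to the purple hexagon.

turn right 165°, forward 2.1 m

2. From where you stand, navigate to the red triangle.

turn left 80°, forward 2.6 m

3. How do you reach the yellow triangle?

turn left 149°, forward 1.3 m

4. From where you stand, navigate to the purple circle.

turn right 135°, forward 2.2 m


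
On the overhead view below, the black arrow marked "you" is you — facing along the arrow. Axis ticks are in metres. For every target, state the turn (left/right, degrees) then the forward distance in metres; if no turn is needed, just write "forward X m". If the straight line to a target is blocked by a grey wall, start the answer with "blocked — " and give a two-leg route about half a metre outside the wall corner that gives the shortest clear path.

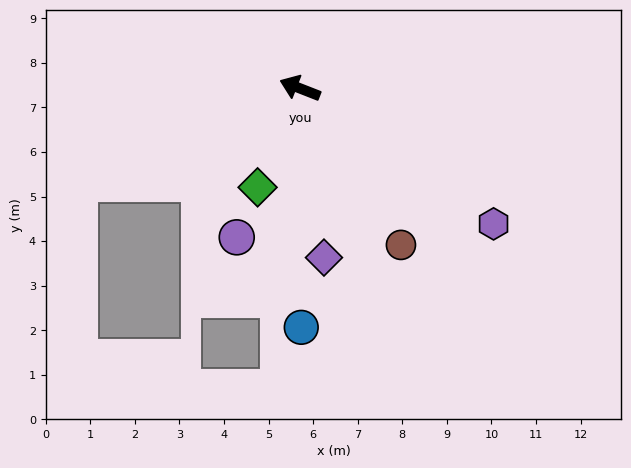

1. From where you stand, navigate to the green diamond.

turn left 88°, forward 2.4 m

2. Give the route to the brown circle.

turn left 144°, forward 4.2 m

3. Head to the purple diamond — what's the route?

turn left 119°, forward 3.8 m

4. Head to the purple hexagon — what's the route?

turn left 166°, forward 5.3 m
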